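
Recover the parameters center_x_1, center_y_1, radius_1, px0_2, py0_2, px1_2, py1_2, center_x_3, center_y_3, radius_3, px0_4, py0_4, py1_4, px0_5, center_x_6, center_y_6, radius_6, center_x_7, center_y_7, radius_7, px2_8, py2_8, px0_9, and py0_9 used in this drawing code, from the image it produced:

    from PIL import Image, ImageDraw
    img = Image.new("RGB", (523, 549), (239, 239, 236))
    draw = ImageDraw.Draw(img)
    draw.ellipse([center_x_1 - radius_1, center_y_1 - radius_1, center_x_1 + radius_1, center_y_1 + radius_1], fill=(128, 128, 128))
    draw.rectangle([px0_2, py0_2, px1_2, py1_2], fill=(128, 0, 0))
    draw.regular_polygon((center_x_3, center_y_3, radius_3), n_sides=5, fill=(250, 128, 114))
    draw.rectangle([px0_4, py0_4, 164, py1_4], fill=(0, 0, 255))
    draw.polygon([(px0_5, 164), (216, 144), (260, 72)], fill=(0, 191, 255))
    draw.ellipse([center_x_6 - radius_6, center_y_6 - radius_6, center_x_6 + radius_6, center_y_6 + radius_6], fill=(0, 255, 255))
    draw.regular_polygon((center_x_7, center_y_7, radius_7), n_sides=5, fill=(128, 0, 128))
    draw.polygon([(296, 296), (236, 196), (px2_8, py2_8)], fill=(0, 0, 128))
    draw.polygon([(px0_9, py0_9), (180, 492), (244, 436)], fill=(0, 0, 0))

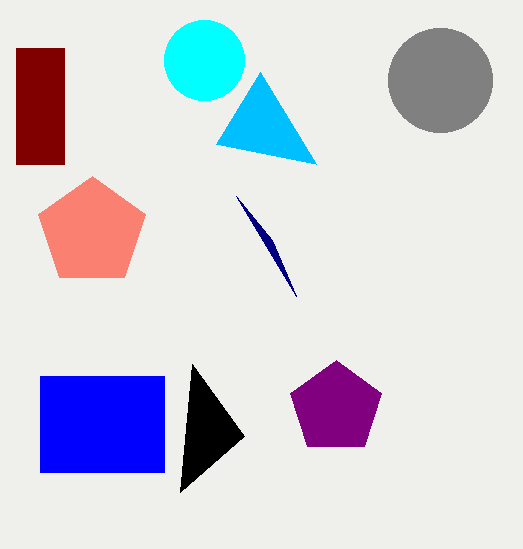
center_x_1 = 440
center_y_1 = 80
radius_1 = 52
px0_2 = 16
py0_2 = 48
px1_2 = 64
py1_2 = 164
center_x_3 = 92
center_y_3 = 232
radius_3 = 56
px0_4 = 40
py0_4 = 376
py1_4 = 472
px0_5 = 316
center_x_6 = 204
center_y_6 = 60
radius_6 = 40
center_x_7 = 336
center_y_7 = 408
radius_7 = 48
px2_8 = 272
py2_8 = 240
px0_9 = 192
py0_9 = 364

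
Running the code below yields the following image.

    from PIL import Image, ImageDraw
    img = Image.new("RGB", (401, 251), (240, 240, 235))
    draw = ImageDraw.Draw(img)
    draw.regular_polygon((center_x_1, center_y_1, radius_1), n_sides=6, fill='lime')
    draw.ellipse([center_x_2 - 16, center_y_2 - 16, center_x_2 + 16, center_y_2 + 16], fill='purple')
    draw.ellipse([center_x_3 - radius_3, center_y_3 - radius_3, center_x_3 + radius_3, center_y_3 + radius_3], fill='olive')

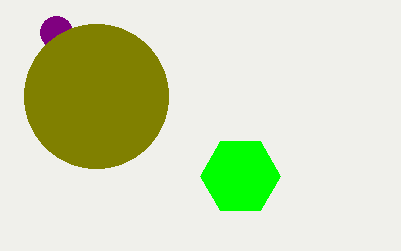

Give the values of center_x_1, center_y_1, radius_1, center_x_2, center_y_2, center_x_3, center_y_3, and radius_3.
center_x_1 = 240, center_y_1 = 176, radius_1 = 40, center_x_2 = 56, center_y_2 = 32, center_x_3 = 96, center_y_3 = 96, radius_3 = 72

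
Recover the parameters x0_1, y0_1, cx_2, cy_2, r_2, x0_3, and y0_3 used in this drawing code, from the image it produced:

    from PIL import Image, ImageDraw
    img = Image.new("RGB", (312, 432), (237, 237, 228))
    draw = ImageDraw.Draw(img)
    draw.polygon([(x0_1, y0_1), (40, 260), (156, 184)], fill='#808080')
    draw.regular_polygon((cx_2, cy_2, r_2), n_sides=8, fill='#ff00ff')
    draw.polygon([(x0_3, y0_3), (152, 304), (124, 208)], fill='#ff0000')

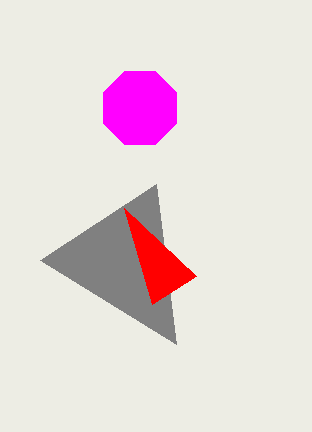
x0_1 = 176, y0_1 = 344, cx_2 = 140, cy_2 = 108, r_2 = 40, x0_3 = 196, y0_3 = 276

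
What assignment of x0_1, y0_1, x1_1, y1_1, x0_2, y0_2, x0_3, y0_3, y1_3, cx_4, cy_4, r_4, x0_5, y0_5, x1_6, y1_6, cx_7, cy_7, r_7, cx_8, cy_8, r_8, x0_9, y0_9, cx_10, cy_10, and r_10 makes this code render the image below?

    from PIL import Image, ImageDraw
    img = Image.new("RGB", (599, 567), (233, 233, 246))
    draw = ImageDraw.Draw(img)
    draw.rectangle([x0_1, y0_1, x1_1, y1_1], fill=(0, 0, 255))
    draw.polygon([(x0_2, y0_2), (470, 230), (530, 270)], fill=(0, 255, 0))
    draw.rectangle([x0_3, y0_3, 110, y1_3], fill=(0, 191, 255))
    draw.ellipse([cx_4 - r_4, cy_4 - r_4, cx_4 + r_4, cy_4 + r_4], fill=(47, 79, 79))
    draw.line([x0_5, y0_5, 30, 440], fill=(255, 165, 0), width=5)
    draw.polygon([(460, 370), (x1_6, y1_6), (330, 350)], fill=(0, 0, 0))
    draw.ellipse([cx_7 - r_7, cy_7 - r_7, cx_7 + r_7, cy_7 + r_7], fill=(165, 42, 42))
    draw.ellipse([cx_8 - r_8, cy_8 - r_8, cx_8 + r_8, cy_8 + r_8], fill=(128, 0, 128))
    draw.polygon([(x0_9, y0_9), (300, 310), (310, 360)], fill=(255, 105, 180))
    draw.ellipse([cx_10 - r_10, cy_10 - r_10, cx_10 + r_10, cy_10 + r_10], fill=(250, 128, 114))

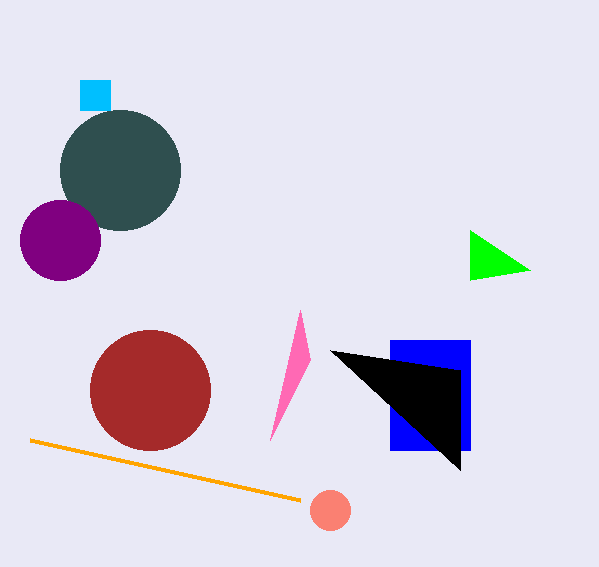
x0_1 = 390, y0_1 = 340, x1_1 = 470, y1_1 = 450, x0_2 = 470, y0_2 = 280, x0_3 = 80, y0_3 = 80, y1_3 = 110, cx_4 = 120, cy_4 = 170, r_4 = 60, x0_5 = 300, y0_5 = 500, x1_6 = 460, y1_6 = 470, cx_7 = 150, cy_7 = 390, r_7 = 60, cx_8 = 60, cy_8 = 240, r_8 = 40, x0_9 = 270, y0_9 = 440, cx_10 = 330, cy_10 = 510, r_10 = 20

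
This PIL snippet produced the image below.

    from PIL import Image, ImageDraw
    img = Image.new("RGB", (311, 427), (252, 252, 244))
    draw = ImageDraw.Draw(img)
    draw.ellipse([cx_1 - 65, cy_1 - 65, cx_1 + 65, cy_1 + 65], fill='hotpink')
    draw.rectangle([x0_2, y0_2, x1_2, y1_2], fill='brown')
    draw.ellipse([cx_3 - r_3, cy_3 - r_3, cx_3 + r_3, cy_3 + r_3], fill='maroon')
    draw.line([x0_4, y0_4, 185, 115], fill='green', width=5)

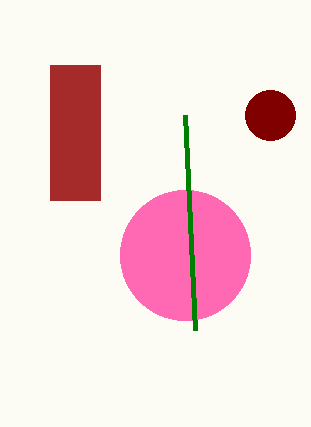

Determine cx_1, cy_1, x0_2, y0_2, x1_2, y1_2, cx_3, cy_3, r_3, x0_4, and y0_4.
cx_1 = 185, cy_1 = 255, x0_2 = 50, y0_2 = 65, x1_2 = 100, y1_2 = 200, cx_3 = 270, cy_3 = 115, r_3 = 25, x0_4 = 195, y0_4 = 330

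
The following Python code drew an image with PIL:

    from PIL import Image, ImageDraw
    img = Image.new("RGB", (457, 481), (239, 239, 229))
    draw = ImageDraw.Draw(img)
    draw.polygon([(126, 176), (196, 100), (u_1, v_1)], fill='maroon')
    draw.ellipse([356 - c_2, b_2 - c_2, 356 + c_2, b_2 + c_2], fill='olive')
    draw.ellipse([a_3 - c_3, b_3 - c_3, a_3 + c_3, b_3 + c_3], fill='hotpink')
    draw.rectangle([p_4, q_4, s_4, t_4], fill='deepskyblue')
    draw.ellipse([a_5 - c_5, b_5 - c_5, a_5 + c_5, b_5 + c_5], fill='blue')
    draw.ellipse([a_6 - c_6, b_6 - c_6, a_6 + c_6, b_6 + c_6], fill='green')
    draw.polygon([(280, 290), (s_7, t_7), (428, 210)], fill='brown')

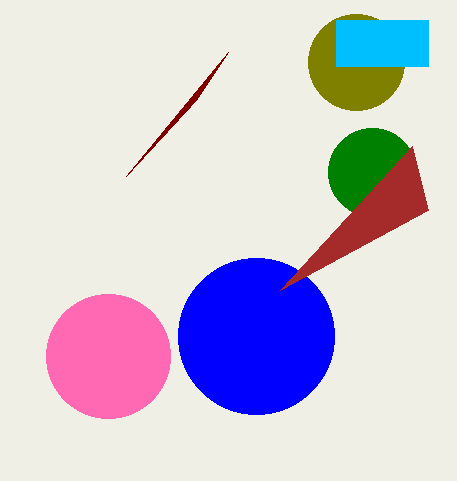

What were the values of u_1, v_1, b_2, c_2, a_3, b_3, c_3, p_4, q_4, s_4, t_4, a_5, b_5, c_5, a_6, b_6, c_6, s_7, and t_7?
u_1 = 228, v_1 = 52, b_2 = 62, c_2 = 48, a_3 = 108, b_3 = 356, c_3 = 62, p_4 = 336, q_4 = 20, s_4 = 428, t_4 = 66, a_5 = 256, b_5 = 336, c_5 = 78, a_6 = 372, b_6 = 172, c_6 = 44, s_7 = 412, t_7 = 146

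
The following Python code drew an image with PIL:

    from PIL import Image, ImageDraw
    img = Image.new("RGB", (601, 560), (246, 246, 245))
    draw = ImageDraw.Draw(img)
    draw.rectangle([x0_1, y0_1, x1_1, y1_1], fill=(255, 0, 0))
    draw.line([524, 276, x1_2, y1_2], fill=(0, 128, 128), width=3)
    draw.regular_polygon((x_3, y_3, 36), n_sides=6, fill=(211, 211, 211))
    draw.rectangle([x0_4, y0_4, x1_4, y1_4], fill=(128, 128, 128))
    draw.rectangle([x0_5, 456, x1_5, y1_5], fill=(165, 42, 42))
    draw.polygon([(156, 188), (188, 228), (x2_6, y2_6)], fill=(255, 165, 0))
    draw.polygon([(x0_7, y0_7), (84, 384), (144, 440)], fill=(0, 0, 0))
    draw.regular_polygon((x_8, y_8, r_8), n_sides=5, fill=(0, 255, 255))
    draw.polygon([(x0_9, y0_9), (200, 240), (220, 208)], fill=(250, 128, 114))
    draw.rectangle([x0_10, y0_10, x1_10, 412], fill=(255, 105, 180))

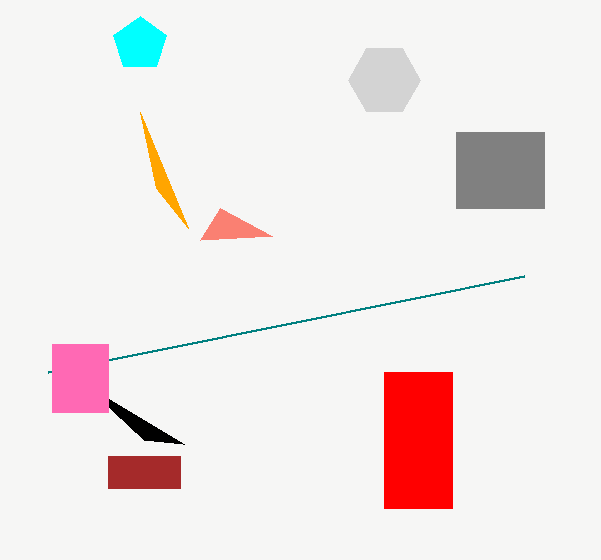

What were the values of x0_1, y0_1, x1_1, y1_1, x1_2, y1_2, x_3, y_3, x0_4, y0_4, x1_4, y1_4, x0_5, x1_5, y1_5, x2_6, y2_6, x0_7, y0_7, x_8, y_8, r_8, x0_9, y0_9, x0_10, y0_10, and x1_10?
x0_1 = 384; y0_1 = 372; x1_1 = 452; y1_1 = 508; x1_2 = 48; y1_2 = 372; x_3 = 384; y_3 = 80; x0_4 = 456; y0_4 = 132; x1_4 = 544; y1_4 = 208; x0_5 = 108; x1_5 = 180; y1_5 = 488; x2_6 = 140; y2_6 = 112; x0_7 = 184; y0_7 = 444; x_8 = 140; y_8 = 44; r_8 = 28; x0_9 = 272; y0_9 = 236; x0_10 = 52; y0_10 = 344; x1_10 = 108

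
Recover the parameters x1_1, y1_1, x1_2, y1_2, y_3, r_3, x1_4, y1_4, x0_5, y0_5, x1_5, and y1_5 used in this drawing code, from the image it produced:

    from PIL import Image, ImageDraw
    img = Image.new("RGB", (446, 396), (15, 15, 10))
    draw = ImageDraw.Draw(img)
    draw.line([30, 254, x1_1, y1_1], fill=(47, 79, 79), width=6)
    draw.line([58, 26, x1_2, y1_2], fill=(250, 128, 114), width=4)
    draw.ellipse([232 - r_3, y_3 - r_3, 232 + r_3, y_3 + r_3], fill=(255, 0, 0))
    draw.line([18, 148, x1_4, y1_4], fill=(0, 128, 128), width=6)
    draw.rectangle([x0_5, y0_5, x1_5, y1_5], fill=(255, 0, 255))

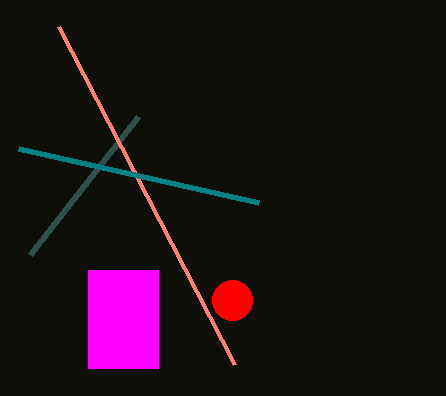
x1_1 = 138, y1_1 = 116, x1_2 = 234, y1_2 = 364, y_3 = 300, r_3 = 20, x1_4 = 258, y1_4 = 202, x0_5 = 88, y0_5 = 270, x1_5 = 158, y1_5 = 368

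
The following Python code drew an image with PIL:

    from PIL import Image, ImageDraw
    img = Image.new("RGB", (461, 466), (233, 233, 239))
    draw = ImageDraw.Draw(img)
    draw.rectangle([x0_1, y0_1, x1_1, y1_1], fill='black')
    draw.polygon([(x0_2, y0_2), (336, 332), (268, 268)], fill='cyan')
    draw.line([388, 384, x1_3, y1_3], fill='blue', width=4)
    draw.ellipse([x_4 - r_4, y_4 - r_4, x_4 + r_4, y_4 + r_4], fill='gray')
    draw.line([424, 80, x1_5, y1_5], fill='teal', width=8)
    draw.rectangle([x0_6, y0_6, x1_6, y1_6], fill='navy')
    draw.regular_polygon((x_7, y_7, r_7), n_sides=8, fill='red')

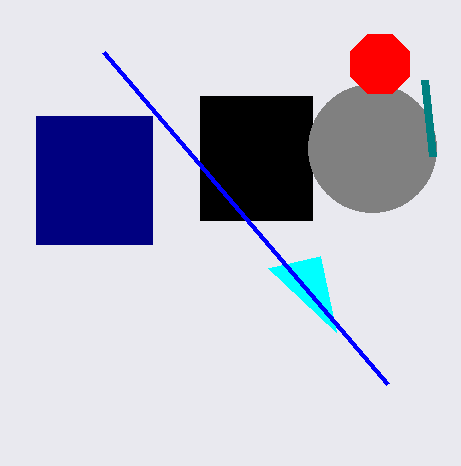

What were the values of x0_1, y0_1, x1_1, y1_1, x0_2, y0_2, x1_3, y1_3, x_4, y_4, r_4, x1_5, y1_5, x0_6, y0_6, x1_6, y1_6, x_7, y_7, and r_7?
x0_1 = 200; y0_1 = 96; x1_1 = 312; y1_1 = 220; x0_2 = 320; y0_2 = 256; x1_3 = 104; y1_3 = 52; x_4 = 372; y_4 = 148; r_4 = 64; x1_5 = 432; y1_5 = 156; x0_6 = 36; y0_6 = 116; x1_6 = 152; y1_6 = 244; x_7 = 380; y_7 = 64; r_7 = 32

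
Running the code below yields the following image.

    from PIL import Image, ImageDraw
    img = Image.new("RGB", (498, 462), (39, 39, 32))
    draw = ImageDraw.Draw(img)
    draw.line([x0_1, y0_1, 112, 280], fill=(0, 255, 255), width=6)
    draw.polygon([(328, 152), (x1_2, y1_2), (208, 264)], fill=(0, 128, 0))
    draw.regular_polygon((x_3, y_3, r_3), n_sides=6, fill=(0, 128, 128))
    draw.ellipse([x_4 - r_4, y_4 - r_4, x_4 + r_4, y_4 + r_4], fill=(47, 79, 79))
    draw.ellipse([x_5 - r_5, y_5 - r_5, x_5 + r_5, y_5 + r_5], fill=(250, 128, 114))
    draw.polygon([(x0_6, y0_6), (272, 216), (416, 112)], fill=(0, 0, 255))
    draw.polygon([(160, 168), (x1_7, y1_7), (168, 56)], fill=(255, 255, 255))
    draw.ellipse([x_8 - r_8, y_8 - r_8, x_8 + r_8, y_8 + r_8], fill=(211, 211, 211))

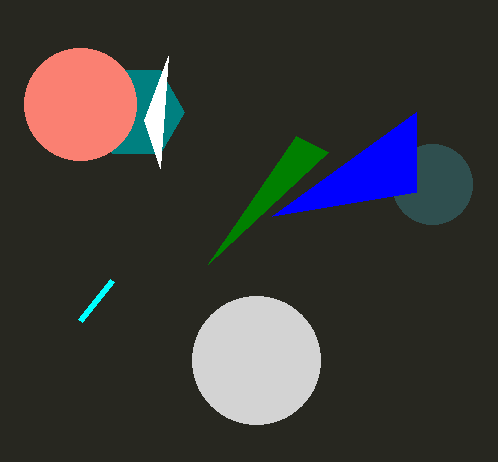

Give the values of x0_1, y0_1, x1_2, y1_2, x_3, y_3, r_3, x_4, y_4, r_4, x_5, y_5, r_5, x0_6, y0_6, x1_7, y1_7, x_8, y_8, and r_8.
x0_1 = 80, y0_1 = 320, x1_2 = 296, y1_2 = 136, x_3 = 136, y_3 = 112, r_3 = 48, x_4 = 432, y_4 = 184, r_4 = 40, x_5 = 80, y_5 = 104, r_5 = 56, x0_6 = 416, y0_6 = 192, x1_7 = 144, y1_7 = 120, x_8 = 256, y_8 = 360, r_8 = 64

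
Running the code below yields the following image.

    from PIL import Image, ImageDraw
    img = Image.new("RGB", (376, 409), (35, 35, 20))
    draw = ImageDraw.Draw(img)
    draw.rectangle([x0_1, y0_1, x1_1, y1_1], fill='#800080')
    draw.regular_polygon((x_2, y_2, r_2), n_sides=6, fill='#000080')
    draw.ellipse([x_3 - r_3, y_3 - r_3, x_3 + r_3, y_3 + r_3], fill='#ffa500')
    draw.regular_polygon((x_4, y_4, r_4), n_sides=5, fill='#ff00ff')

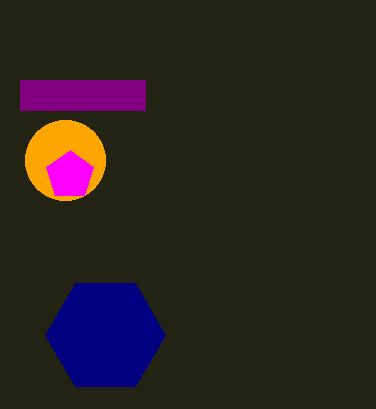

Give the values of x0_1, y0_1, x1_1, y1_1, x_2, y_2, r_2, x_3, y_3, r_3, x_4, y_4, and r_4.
x0_1 = 20; y0_1 = 80; x1_1 = 145; y1_1 = 110; x_2 = 105; y_2 = 335; r_2 = 60; x_3 = 65; y_3 = 160; r_3 = 40; x_4 = 70; y_4 = 175; r_4 = 25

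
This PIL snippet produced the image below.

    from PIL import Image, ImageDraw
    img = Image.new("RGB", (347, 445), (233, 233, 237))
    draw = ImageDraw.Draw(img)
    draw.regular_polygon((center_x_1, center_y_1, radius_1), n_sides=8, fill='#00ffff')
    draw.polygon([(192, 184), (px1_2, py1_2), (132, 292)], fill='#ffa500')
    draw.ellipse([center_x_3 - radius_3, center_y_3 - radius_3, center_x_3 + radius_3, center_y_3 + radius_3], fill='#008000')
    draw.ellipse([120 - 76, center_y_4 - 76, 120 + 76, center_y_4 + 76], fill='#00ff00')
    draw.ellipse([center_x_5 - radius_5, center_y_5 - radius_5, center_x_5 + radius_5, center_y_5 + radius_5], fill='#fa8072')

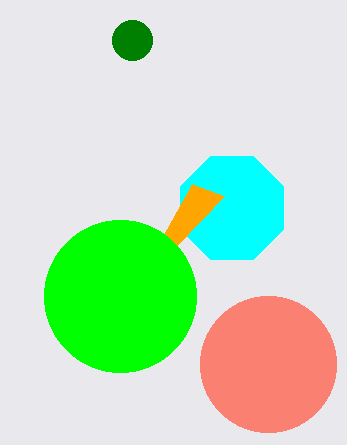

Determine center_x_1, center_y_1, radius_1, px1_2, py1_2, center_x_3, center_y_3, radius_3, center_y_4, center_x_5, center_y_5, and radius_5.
center_x_1 = 232; center_y_1 = 208; radius_1 = 56; px1_2 = 224; py1_2 = 196; center_x_3 = 132; center_y_3 = 40; radius_3 = 20; center_y_4 = 296; center_x_5 = 268; center_y_5 = 364; radius_5 = 68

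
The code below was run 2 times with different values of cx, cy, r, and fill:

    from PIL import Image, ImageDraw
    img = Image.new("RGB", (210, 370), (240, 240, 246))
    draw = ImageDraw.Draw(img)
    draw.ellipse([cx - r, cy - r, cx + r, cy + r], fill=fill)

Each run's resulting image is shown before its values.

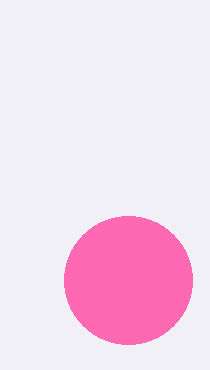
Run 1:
cx = 128, cy = 280, r = 64, fill = 'hotpink'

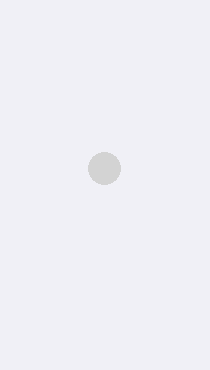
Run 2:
cx = 104
cy = 168
r = 16
fill = 'lightgray'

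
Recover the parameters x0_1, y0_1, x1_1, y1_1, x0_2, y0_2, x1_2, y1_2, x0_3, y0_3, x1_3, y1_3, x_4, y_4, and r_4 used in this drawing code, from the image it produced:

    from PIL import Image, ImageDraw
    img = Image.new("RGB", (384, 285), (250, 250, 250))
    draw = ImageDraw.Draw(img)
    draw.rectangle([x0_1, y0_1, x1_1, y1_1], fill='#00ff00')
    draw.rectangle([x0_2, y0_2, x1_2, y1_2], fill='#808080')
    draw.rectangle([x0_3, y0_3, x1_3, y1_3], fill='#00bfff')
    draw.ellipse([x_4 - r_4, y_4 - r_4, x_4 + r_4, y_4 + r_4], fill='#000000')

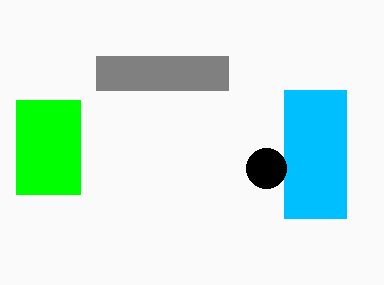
x0_1 = 16, y0_1 = 100, x1_1 = 80, y1_1 = 194, x0_2 = 96, y0_2 = 56, x1_2 = 228, y1_2 = 90, x0_3 = 284, y0_3 = 90, x1_3 = 346, y1_3 = 218, x_4 = 266, y_4 = 168, r_4 = 20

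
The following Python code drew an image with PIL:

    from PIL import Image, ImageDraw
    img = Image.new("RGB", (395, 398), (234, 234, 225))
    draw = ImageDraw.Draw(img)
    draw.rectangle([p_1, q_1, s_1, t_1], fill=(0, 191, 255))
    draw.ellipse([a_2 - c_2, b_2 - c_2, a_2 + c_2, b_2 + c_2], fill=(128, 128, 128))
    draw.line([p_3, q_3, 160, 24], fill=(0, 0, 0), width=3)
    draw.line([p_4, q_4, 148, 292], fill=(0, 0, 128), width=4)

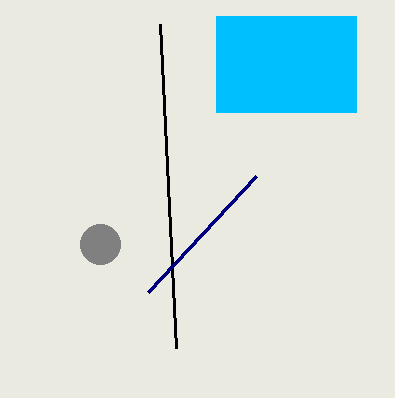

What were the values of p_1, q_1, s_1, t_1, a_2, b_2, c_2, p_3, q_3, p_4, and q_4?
p_1 = 216; q_1 = 16; s_1 = 356; t_1 = 112; a_2 = 100; b_2 = 244; c_2 = 20; p_3 = 176; q_3 = 348; p_4 = 256; q_4 = 176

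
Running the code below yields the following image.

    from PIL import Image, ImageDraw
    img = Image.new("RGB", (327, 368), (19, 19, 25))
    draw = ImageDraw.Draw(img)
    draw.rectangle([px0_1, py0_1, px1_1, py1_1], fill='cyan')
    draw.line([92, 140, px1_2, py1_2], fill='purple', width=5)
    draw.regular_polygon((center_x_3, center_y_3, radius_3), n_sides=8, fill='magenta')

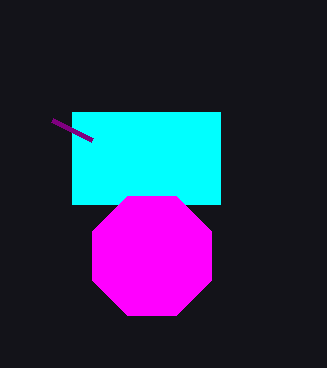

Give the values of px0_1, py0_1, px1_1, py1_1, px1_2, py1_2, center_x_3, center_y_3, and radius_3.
px0_1 = 72, py0_1 = 112, px1_1 = 220, py1_1 = 204, px1_2 = 52, py1_2 = 120, center_x_3 = 152, center_y_3 = 256, radius_3 = 64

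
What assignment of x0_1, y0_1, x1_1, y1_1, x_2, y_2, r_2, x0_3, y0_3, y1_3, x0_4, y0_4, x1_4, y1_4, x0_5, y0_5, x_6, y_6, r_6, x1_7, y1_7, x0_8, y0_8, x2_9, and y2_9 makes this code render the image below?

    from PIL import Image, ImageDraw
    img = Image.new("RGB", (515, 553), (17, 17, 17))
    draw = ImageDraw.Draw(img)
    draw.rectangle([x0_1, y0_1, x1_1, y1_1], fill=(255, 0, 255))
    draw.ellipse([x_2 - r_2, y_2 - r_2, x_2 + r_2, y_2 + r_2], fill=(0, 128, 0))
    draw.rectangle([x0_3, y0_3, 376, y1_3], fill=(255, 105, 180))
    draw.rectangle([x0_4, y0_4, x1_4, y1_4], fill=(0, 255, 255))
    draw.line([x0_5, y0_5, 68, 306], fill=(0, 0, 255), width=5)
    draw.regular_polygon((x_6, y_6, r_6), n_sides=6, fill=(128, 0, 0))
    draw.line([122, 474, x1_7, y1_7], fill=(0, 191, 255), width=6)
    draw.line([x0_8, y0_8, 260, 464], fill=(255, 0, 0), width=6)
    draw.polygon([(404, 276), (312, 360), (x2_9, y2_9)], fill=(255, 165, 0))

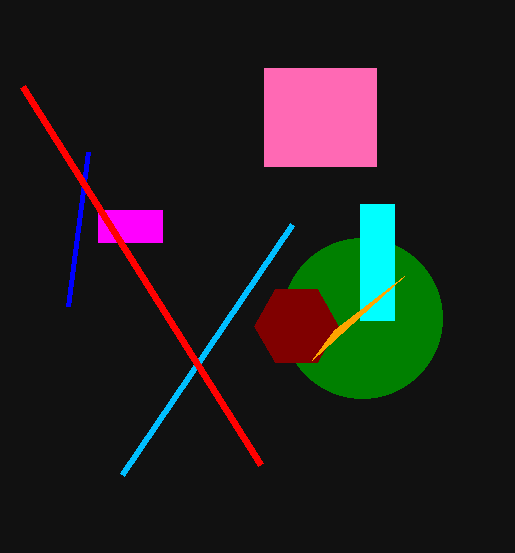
x0_1 = 98; y0_1 = 210; x1_1 = 162; y1_1 = 242; x_2 = 362; y_2 = 318; r_2 = 80; x0_3 = 264; y0_3 = 68; y1_3 = 166; x0_4 = 360; y0_4 = 204; x1_4 = 394; y1_4 = 320; x0_5 = 88; y0_5 = 152; x_6 = 296; y_6 = 326; r_6 = 42; x1_7 = 292; y1_7 = 224; x0_8 = 22; y0_8 = 86; x2_9 = 334; y2_9 = 330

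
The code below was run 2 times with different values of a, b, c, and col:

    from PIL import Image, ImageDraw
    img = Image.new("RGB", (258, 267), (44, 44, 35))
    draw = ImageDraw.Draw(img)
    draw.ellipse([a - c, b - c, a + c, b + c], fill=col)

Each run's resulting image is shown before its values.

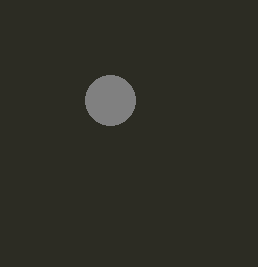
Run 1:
a = 110; b = 100; c = 25; col = 'gray'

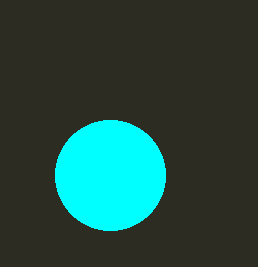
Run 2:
a = 110; b = 175; c = 55; col = 'cyan'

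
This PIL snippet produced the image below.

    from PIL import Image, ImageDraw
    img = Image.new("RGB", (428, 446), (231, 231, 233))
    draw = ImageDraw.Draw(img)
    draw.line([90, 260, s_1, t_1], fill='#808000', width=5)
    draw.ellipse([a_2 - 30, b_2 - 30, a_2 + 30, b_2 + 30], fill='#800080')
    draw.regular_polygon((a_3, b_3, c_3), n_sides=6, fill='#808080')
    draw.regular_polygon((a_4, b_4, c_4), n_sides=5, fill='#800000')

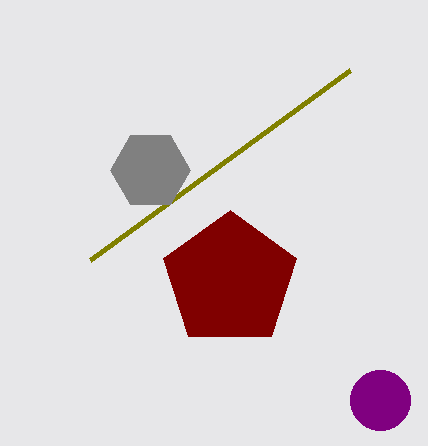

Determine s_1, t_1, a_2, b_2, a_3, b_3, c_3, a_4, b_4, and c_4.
s_1 = 350, t_1 = 70, a_2 = 380, b_2 = 400, a_3 = 150, b_3 = 170, c_3 = 40, a_4 = 230, b_4 = 280, c_4 = 70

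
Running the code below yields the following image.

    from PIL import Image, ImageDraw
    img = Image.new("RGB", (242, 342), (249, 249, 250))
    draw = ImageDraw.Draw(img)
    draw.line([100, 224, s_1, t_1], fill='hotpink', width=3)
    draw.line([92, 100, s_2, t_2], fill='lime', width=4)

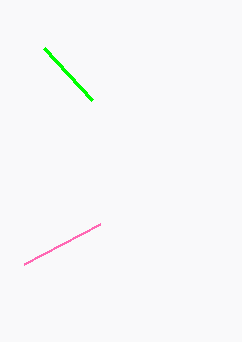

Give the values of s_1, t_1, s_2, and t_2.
s_1 = 24, t_1 = 264, s_2 = 44, t_2 = 48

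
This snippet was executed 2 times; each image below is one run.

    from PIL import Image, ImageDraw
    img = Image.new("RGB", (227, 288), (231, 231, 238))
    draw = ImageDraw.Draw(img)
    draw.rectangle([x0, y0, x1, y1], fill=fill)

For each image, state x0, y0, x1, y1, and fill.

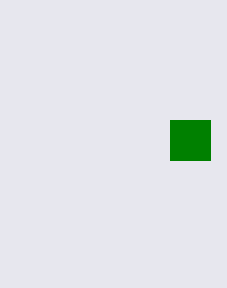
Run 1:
x0 = 170; y0 = 120; x1 = 210; y1 = 160; fill = 'green'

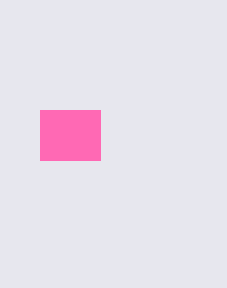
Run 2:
x0 = 40
y0 = 110
x1 = 100
y1 = 160
fill = 'hotpink'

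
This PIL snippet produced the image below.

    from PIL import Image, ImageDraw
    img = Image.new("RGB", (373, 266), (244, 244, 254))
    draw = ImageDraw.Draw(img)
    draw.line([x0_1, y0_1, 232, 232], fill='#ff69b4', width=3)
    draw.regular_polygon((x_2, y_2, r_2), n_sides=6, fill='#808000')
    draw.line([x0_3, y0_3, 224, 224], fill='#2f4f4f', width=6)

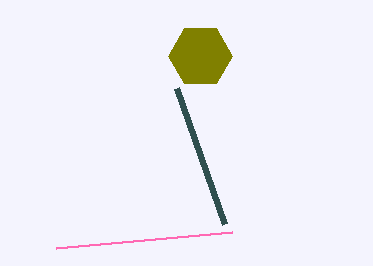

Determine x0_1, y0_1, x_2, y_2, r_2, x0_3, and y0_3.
x0_1 = 56; y0_1 = 248; x_2 = 200; y_2 = 56; r_2 = 32; x0_3 = 176; y0_3 = 88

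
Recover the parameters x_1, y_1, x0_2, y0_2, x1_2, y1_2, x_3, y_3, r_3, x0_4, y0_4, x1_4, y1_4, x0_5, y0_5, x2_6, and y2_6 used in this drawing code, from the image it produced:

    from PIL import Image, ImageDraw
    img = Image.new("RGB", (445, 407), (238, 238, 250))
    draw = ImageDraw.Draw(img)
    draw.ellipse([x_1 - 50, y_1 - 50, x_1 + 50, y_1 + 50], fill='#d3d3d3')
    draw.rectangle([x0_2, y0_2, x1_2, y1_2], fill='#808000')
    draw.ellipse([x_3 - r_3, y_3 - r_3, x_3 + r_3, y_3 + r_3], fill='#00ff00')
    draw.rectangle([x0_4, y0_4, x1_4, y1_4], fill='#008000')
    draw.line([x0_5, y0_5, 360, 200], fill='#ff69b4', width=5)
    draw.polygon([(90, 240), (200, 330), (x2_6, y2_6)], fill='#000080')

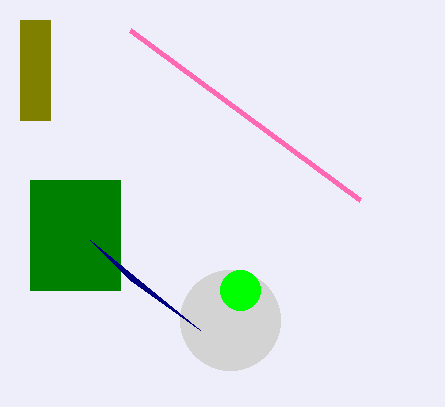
x_1 = 230, y_1 = 320, x0_2 = 20, y0_2 = 20, x1_2 = 50, y1_2 = 120, x_3 = 240, y_3 = 290, r_3 = 20, x0_4 = 30, y0_4 = 180, x1_4 = 120, y1_4 = 290, x0_5 = 130, y0_5 = 30, x2_6 = 130, y2_6 = 280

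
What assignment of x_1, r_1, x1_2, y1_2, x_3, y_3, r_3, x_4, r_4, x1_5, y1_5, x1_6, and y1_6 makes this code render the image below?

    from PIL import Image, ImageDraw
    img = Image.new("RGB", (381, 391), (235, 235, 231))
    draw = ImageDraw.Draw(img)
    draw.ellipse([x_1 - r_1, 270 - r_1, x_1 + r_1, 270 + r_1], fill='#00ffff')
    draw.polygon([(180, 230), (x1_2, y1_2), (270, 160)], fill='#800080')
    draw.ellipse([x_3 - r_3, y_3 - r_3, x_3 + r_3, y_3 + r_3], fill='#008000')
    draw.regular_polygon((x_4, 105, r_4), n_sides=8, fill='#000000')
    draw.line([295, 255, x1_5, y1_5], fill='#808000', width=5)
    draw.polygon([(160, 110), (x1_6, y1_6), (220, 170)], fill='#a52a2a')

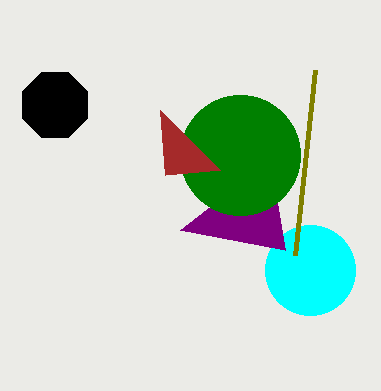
x_1 = 310
r_1 = 45
x1_2 = 285
y1_2 = 250
x_3 = 240
y_3 = 155
r_3 = 60
x_4 = 55
r_4 = 35
x1_5 = 315
y1_5 = 70
x1_6 = 165
y1_6 = 175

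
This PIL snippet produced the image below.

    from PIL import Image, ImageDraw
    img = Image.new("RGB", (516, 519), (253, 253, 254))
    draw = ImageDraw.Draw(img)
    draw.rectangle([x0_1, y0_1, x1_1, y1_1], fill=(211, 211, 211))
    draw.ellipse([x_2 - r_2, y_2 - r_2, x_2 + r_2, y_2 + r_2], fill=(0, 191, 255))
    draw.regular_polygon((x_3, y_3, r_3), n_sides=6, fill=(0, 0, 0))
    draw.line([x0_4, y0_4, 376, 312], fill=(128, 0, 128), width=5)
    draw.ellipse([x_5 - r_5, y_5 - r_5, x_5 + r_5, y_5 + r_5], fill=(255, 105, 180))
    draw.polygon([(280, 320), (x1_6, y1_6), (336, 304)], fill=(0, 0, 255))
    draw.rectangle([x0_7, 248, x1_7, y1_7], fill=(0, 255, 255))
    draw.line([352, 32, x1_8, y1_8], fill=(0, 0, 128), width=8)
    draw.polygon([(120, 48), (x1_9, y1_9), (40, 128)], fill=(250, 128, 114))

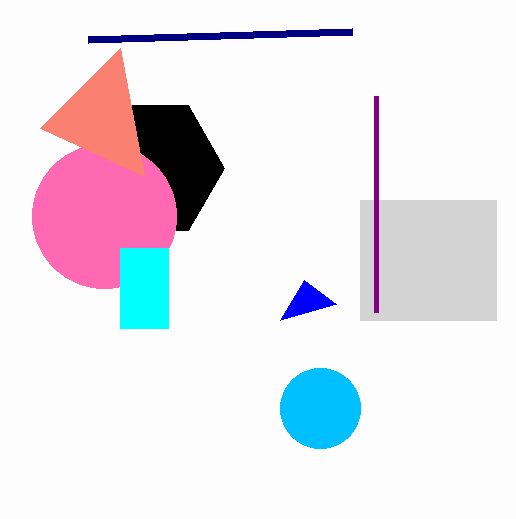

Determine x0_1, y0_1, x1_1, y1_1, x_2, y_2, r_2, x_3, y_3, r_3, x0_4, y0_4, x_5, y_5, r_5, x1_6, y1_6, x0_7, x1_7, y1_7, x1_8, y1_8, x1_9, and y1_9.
x0_1 = 360
y0_1 = 200
x1_1 = 496
y1_1 = 320
x_2 = 320
y_2 = 408
r_2 = 40
x_3 = 152
y_3 = 168
r_3 = 72
x0_4 = 376
y0_4 = 96
x_5 = 104
y_5 = 216
r_5 = 72
x1_6 = 304
y1_6 = 280
x0_7 = 120
x1_7 = 168
y1_7 = 328
x1_8 = 88
y1_8 = 40
x1_9 = 144
y1_9 = 176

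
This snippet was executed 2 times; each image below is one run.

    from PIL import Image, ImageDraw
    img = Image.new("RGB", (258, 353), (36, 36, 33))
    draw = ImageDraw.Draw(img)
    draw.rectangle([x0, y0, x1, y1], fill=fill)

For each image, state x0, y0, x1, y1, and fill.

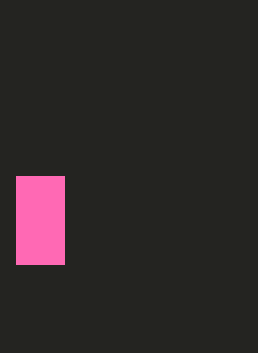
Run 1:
x0 = 16
y0 = 176
x1 = 64
y1 = 264
fill = 'hotpink'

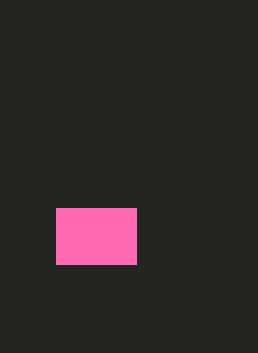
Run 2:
x0 = 56; y0 = 208; x1 = 136; y1 = 264; fill = 'hotpink'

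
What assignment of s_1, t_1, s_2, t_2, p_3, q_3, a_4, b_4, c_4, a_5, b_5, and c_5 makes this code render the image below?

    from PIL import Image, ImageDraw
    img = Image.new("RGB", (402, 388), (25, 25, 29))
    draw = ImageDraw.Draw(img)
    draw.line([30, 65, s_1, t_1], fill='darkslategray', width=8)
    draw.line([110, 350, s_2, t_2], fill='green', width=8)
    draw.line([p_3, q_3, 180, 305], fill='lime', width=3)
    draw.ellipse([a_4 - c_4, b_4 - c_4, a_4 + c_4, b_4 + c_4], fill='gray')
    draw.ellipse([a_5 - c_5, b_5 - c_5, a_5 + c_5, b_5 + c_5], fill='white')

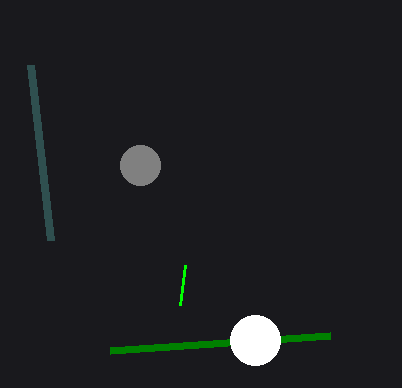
s_1 = 50
t_1 = 240
s_2 = 330
t_2 = 335
p_3 = 185
q_3 = 265
a_4 = 140
b_4 = 165
c_4 = 20
a_5 = 255
b_5 = 340
c_5 = 25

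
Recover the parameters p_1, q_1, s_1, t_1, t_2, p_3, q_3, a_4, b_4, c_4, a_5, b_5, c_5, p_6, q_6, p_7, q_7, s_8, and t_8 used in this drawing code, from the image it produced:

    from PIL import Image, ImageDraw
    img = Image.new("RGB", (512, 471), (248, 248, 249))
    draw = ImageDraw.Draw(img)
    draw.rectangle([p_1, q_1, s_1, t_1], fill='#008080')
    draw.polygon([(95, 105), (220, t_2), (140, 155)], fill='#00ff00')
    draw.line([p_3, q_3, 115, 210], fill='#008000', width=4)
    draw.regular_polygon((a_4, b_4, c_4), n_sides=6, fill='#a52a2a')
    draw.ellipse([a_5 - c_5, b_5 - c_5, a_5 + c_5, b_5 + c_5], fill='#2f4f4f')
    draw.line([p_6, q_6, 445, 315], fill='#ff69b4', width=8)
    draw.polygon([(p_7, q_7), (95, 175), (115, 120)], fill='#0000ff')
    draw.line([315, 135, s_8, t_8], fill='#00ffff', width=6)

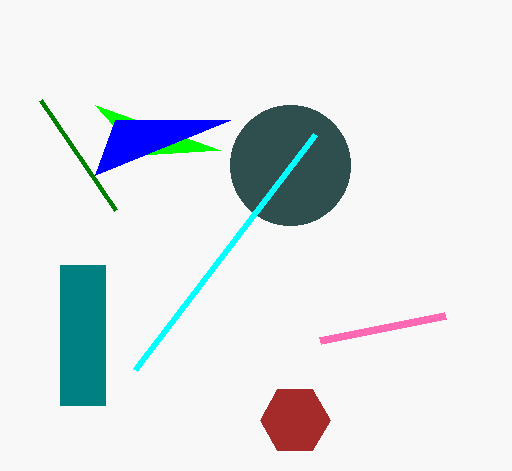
p_1 = 60, q_1 = 265, s_1 = 105, t_1 = 405, t_2 = 150, p_3 = 40, q_3 = 100, a_4 = 295, b_4 = 420, c_4 = 35, a_5 = 290, b_5 = 165, c_5 = 60, p_6 = 320, q_6 = 340, p_7 = 230, q_7 = 120, s_8 = 135, t_8 = 370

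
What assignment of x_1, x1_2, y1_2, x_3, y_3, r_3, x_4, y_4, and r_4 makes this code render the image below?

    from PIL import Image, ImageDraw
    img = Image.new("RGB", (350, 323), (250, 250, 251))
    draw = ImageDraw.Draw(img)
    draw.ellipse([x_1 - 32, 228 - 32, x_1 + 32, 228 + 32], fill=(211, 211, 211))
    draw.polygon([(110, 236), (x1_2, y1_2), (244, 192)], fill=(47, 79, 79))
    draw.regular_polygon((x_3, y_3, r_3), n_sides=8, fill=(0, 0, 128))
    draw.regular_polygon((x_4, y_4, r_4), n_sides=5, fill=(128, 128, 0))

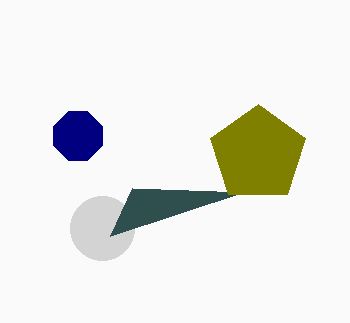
x_1 = 102
x1_2 = 132
y1_2 = 188
x_3 = 78
y_3 = 136
r_3 = 26
x_4 = 258
y_4 = 154
r_4 = 50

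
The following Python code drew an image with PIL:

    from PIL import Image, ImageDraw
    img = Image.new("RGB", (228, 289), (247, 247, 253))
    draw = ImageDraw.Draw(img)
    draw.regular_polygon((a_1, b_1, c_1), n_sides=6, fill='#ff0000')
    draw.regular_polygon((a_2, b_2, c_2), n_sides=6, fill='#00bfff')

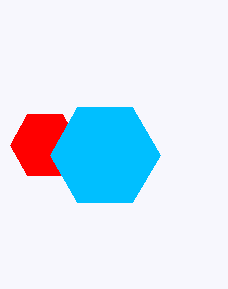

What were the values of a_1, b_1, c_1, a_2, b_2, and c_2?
a_1 = 45; b_1 = 145; c_1 = 35; a_2 = 105; b_2 = 155; c_2 = 55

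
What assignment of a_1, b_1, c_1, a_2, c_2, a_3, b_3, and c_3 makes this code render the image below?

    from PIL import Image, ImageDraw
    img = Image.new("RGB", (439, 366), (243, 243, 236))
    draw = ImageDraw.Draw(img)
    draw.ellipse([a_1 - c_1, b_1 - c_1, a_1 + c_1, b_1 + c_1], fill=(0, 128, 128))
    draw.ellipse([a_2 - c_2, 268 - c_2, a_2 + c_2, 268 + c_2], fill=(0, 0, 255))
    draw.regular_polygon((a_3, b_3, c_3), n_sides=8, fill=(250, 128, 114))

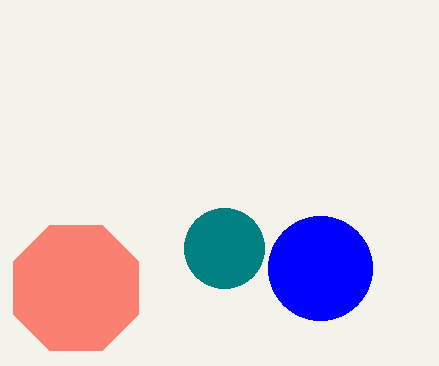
a_1 = 224, b_1 = 248, c_1 = 40, a_2 = 320, c_2 = 52, a_3 = 76, b_3 = 288, c_3 = 68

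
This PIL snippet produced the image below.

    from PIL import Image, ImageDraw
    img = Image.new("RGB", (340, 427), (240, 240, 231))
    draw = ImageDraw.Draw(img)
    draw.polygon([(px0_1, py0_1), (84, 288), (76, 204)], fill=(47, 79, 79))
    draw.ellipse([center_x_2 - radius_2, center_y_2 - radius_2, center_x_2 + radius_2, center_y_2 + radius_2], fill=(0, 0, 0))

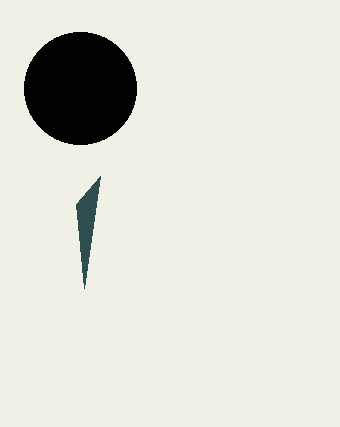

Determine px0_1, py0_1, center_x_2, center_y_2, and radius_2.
px0_1 = 100
py0_1 = 176
center_x_2 = 80
center_y_2 = 88
radius_2 = 56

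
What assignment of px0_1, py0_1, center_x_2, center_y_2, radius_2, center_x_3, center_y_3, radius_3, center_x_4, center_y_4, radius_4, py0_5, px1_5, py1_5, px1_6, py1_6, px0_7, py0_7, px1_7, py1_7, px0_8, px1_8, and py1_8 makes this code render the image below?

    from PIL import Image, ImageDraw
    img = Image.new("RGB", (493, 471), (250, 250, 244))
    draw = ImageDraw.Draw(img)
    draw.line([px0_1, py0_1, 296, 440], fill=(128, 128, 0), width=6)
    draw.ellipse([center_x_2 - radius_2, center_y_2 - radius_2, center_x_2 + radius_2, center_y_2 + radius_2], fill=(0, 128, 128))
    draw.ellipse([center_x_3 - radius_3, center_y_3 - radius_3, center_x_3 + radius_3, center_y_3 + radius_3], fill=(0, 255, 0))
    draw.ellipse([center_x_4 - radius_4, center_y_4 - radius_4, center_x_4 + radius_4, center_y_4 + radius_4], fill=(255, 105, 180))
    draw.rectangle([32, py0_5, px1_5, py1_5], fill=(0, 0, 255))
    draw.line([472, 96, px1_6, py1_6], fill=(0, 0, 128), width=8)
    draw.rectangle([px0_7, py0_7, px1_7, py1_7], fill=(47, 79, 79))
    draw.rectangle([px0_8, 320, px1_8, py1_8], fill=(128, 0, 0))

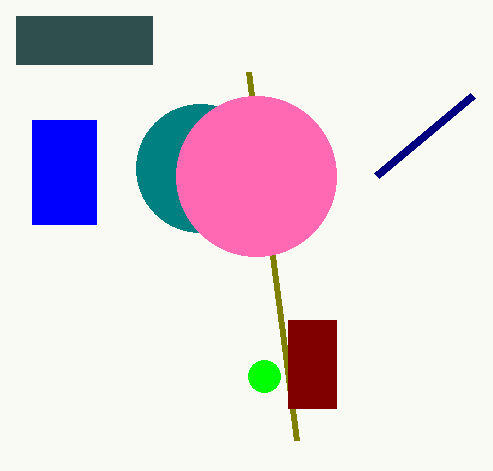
px0_1 = 248; py0_1 = 72; center_x_2 = 200; center_y_2 = 168; radius_2 = 64; center_x_3 = 264; center_y_3 = 376; radius_3 = 16; center_x_4 = 256; center_y_4 = 176; radius_4 = 80; py0_5 = 120; px1_5 = 96; py1_5 = 224; px1_6 = 376; py1_6 = 176; px0_7 = 16; py0_7 = 16; px1_7 = 152; py1_7 = 64; px0_8 = 288; px1_8 = 336; py1_8 = 408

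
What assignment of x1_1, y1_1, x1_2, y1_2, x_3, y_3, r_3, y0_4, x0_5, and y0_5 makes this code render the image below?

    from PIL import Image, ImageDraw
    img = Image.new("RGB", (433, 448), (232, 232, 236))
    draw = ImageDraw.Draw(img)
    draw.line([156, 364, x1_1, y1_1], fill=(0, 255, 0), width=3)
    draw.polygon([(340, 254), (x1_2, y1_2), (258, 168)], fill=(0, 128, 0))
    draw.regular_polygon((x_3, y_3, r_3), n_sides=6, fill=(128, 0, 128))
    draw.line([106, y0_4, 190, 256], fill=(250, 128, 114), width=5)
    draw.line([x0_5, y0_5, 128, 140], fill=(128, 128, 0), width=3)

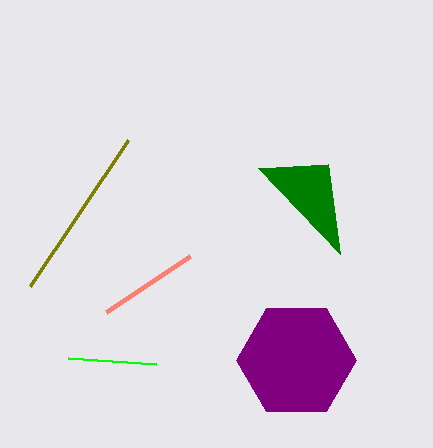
x1_1 = 68; y1_1 = 358; x1_2 = 328; y1_2 = 164; x_3 = 296; y_3 = 360; r_3 = 60; y0_4 = 312; x0_5 = 30; y0_5 = 286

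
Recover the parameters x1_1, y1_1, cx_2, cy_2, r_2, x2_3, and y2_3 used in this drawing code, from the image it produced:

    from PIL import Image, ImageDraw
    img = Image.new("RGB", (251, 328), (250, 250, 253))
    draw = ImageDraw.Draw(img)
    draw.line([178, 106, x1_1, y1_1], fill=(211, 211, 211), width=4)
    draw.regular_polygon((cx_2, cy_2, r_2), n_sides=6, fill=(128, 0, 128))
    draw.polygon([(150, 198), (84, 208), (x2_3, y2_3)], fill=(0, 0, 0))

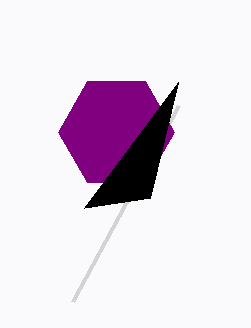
x1_1 = 72; y1_1 = 302; cx_2 = 116; cy_2 = 132; r_2 = 58; x2_3 = 178; y2_3 = 82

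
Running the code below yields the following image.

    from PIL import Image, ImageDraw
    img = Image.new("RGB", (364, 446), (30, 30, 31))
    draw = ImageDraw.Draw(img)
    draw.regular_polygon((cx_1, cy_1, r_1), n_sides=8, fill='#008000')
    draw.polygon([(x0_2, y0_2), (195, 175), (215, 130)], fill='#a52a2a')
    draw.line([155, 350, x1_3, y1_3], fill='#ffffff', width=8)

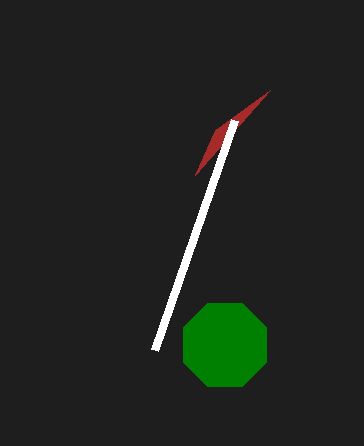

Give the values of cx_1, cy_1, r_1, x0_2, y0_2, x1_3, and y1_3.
cx_1 = 225
cy_1 = 345
r_1 = 45
x0_2 = 270
y0_2 = 90
x1_3 = 235
y1_3 = 120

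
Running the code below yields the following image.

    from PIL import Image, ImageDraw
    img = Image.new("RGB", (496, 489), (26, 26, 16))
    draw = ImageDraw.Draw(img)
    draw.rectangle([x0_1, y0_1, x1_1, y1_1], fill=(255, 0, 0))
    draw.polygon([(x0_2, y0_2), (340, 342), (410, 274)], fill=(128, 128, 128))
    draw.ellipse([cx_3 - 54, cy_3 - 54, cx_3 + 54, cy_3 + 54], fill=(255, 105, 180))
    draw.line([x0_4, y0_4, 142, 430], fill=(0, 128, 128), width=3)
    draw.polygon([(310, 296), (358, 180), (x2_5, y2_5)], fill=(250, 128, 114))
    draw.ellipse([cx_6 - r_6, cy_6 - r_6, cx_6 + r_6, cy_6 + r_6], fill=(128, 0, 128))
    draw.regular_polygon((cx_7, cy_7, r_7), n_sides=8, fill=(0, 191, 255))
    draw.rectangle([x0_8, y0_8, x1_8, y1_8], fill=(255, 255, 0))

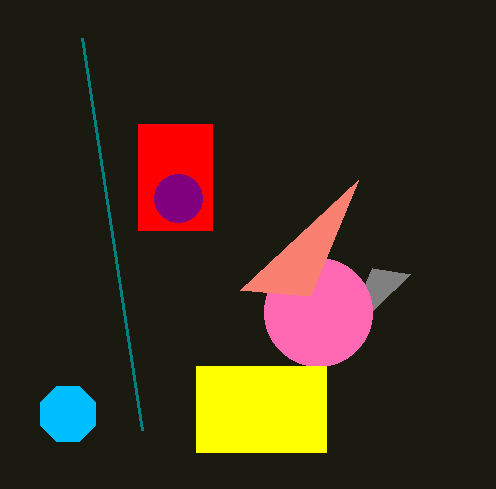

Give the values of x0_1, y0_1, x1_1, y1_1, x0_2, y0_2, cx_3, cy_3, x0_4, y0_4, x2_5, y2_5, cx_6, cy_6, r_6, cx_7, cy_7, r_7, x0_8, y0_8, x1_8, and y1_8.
x0_1 = 138
y0_1 = 124
x1_1 = 212
y1_1 = 230
x0_2 = 372
y0_2 = 268
cx_3 = 318
cy_3 = 312
x0_4 = 82
y0_4 = 38
x2_5 = 240
y2_5 = 290
cx_6 = 178
cy_6 = 198
r_6 = 24
cx_7 = 68
cy_7 = 414
r_7 = 30
x0_8 = 196
y0_8 = 366
x1_8 = 326
y1_8 = 452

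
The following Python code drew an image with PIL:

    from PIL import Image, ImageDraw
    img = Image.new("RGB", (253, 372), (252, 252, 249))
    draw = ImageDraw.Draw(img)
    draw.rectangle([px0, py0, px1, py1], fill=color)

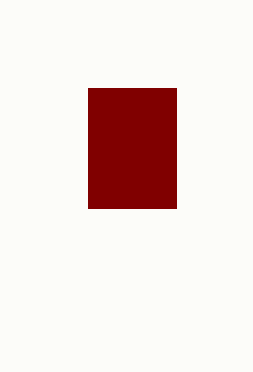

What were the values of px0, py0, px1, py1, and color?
px0 = 88
py0 = 88
px1 = 176
py1 = 208
color = 'maroon'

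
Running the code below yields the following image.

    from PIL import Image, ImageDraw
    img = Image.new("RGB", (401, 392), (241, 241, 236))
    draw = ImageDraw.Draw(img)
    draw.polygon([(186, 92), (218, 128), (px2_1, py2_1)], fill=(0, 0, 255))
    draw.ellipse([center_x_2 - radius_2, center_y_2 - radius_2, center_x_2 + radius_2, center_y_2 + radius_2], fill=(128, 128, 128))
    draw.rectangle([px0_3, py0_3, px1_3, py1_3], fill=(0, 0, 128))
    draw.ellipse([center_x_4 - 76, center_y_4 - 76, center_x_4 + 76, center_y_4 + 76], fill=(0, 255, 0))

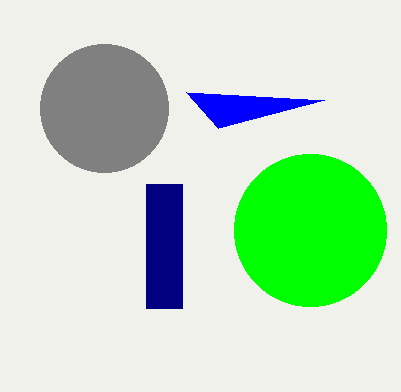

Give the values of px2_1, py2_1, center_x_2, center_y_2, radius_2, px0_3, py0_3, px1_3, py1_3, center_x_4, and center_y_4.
px2_1 = 324, py2_1 = 100, center_x_2 = 104, center_y_2 = 108, radius_2 = 64, px0_3 = 146, py0_3 = 184, px1_3 = 182, py1_3 = 308, center_x_4 = 310, center_y_4 = 230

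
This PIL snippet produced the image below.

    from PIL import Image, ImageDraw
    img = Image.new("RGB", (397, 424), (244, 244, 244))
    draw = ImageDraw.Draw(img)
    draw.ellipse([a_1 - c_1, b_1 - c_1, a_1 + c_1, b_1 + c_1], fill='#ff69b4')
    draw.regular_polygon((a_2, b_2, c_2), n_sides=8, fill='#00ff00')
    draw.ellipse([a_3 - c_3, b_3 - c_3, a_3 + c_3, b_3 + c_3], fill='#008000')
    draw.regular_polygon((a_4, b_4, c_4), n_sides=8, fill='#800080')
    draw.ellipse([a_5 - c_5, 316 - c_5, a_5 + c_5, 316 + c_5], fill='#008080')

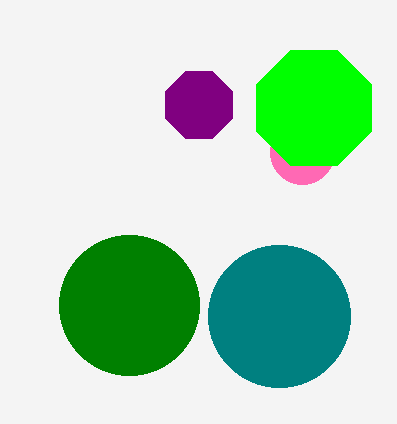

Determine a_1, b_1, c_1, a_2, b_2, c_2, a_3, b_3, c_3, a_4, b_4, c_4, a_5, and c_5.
a_1 = 302, b_1 = 152, c_1 = 32, a_2 = 314, b_2 = 108, c_2 = 62, a_3 = 129, b_3 = 305, c_3 = 70, a_4 = 199, b_4 = 105, c_4 = 36, a_5 = 279, c_5 = 71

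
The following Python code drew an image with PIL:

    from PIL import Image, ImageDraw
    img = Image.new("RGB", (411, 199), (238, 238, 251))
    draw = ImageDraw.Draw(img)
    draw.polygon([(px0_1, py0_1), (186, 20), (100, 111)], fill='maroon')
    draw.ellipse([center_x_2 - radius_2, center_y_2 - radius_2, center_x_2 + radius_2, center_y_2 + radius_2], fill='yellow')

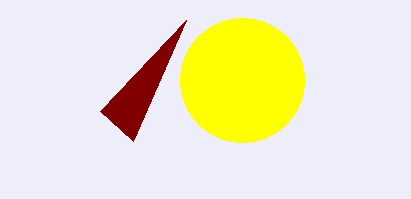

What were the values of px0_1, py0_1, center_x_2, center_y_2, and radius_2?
px0_1 = 133, py0_1 = 141, center_x_2 = 242, center_y_2 = 80, radius_2 = 62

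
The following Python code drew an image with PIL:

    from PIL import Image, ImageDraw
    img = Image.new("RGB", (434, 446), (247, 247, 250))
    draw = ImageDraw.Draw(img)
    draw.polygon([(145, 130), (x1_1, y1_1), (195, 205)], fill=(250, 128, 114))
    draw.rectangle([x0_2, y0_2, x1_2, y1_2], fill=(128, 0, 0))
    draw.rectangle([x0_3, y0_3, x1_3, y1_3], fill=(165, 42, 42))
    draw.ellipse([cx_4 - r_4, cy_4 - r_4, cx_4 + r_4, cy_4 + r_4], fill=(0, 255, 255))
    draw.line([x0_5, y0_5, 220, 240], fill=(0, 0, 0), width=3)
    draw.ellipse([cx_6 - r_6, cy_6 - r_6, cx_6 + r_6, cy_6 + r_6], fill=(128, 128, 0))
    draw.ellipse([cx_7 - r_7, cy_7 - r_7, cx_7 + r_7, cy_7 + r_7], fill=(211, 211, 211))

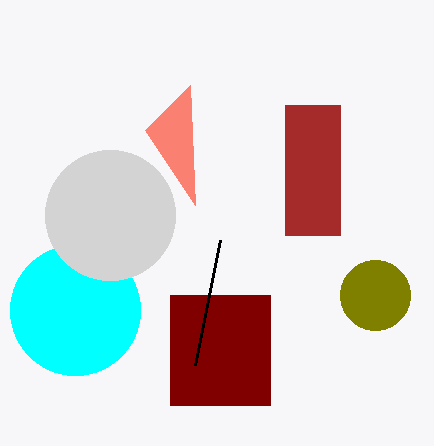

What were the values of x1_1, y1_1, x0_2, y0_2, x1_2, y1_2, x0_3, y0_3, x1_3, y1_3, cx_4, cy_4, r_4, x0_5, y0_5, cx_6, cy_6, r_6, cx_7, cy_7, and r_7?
x1_1 = 190; y1_1 = 85; x0_2 = 170; y0_2 = 295; x1_2 = 270; y1_2 = 405; x0_3 = 285; y0_3 = 105; x1_3 = 340; y1_3 = 235; cx_4 = 75; cy_4 = 310; r_4 = 65; x0_5 = 195; y0_5 = 365; cx_6 = 375; cy_6 = 295; r_6 = 35; cx_7 = 110; cy_7 = 215; r_7 = 65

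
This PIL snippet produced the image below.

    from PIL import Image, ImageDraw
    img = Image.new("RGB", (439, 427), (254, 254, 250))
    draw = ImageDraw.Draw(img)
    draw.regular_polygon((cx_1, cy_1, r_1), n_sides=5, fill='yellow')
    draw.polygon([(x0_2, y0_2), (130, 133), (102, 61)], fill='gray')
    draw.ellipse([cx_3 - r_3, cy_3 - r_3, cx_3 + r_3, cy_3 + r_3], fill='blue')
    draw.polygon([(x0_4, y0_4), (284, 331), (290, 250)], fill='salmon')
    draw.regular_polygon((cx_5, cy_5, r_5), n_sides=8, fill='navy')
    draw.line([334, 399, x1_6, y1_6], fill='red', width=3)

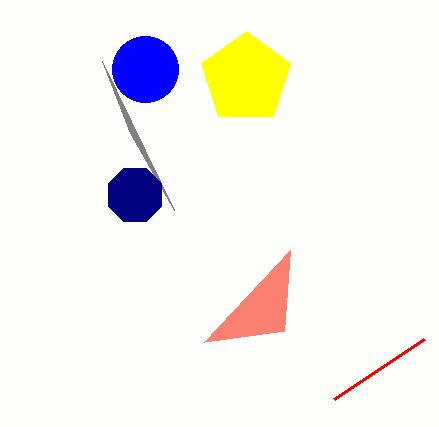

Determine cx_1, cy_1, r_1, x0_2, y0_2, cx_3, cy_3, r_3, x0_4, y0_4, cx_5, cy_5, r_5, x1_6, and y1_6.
cx_1 = 246
cy_1 = 78
r_1 = 47
x0_2 = 174
y0_2 = 210
cx_3 = 145
cy_3 = 69
r_3 = 33
x0_4 = 204
y0_4 = 342
cx_5 = 135
cy_5 = 195
r_5 = 29
x1_6 = 424
y1_6 = 339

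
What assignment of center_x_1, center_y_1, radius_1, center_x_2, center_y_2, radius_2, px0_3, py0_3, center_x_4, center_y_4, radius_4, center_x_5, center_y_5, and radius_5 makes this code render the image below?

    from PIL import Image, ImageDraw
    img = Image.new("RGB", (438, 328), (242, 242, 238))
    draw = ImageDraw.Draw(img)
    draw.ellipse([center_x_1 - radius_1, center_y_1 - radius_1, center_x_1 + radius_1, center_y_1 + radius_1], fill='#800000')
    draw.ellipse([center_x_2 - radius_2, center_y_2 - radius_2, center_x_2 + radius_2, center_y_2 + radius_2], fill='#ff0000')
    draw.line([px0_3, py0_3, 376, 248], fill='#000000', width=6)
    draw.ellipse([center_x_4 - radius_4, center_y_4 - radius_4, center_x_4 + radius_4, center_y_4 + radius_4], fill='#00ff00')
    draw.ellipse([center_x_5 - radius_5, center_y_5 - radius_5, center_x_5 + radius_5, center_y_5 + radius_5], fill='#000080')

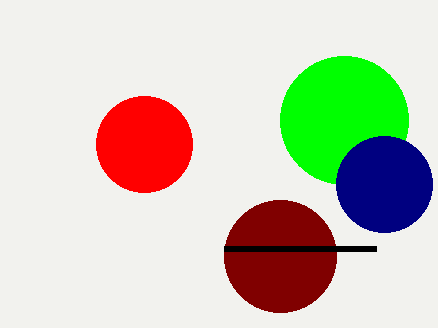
center_x_1 = 280; center_y_1 = 256; radius_1 = 56; center_x_2 = 144; center_y_2 = 144; radius_2 = 48; px0_3 = 224; py0_3 = 248; center_x_4 = 344; center_y_4 = 120; radius_4 = 64; center_x_5 = 384; center_y_5 = 184; radius_5 = 48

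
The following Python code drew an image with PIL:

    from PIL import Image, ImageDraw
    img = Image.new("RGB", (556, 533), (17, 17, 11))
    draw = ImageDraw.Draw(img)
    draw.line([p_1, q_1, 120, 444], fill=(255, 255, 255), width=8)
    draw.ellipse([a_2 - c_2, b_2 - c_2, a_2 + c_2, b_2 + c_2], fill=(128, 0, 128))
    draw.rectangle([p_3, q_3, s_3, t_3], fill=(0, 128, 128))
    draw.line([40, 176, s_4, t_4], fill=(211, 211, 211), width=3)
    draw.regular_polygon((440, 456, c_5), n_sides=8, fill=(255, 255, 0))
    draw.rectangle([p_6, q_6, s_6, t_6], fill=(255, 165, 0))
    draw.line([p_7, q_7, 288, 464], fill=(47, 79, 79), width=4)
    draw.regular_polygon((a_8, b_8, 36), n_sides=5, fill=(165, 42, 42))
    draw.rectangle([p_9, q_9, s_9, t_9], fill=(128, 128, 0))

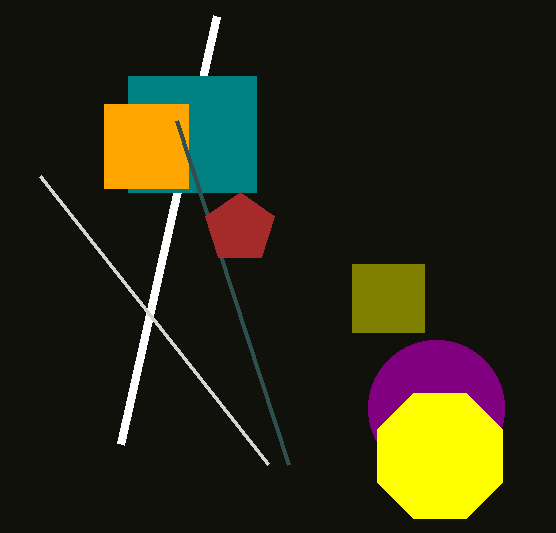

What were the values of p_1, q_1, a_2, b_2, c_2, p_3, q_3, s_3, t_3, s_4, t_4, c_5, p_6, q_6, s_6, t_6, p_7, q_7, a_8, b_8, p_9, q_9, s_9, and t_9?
p_1 = 216
q_1 = 16
a_2 = 436
b_2 = 408
c_2 = 68
p_3 = 128
q_3 = 76
s_3 = 256
t_3 = 192
s_4 = 268
t_4 = 464
c_5 = 68
p_6 = 104
q_6 = 104
s_6 = 188
t_6 = 188
p_7 = 176
q_7 = 120
a_8 = 240
b_8 = 228
p_9 = 352
q_9 = 264
s_9 = 424
t_9 = 332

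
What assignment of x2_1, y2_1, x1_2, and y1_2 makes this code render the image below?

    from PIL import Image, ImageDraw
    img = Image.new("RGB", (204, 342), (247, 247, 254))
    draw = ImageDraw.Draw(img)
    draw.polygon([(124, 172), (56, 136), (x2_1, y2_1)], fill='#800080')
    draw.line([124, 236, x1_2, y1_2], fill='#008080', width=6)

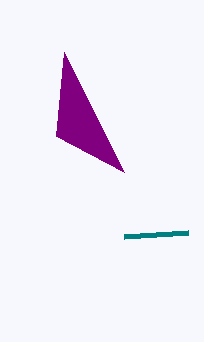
x2_1 = 64; y2_1 = 52; x1_2 = 188; y1_2 = 232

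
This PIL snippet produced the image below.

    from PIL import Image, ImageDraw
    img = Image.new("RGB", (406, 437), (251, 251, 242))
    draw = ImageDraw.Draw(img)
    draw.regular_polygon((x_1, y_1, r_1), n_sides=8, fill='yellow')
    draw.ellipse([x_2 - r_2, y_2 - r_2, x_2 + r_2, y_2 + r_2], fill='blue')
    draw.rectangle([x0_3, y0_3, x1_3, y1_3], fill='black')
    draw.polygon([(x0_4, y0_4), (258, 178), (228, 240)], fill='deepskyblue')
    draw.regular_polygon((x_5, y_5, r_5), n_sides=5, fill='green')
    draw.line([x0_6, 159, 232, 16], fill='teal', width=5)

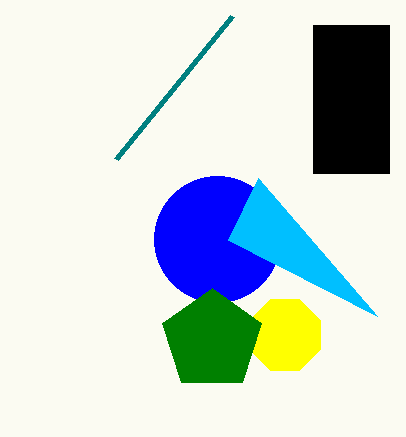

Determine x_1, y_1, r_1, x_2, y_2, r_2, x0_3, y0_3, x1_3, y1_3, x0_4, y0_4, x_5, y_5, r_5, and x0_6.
x_1 = 285; y_1 = 335; r_1 = 38; x_2 = 217; y_2 = 239; r_2 = 63; x0_3 = 313; y0_3 = 25; x1_3 = 389; y1_3 = 173; x0_4 = 377; y0_4 = 316; x_5 = 212; y_5 = 340; r_5 = 52; x0_6 = 116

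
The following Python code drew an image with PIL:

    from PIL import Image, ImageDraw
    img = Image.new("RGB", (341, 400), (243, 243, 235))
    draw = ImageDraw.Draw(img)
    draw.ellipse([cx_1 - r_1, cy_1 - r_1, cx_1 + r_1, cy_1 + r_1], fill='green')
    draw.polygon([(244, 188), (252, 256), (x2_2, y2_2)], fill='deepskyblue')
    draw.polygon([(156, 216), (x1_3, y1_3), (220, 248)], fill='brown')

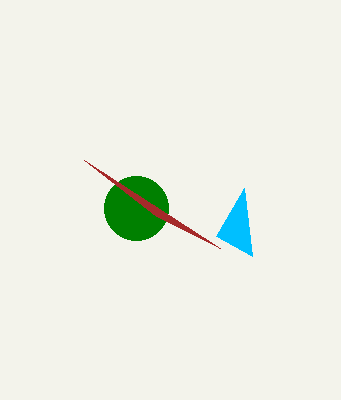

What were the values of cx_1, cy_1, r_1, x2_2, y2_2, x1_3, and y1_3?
cx_1 = 136; cy_1 = 208; r_1 = 32; x2_2 = 216; y2_2 = 236; x1_3 = 84; y1_3 = 160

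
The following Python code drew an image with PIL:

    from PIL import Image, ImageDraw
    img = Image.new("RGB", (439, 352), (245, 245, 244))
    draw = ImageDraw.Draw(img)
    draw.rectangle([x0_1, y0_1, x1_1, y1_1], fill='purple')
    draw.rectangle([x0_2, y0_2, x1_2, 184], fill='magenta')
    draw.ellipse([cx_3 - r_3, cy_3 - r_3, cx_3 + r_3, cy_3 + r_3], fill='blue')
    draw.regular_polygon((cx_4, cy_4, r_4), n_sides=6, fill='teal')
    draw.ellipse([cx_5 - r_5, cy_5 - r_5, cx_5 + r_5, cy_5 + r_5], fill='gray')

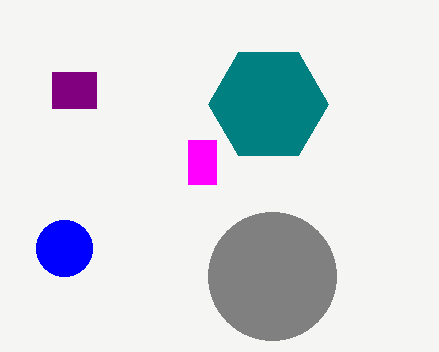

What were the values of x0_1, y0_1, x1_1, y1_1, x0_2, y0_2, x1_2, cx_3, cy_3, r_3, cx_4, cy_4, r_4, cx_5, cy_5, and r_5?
x0_1 = 52; y0_1 = 72; x1_1 = 96; y1_1 = 108; x0_2 = 188; y0_2 = 140; x1_2 = 216; cx_3 = 64; cy_3 = 248; r_3 = 28; cx_4 = 268; cy_4 = 104; r_4 = 60; cx_5 = 272; cy_5 = 276; r_5 = 64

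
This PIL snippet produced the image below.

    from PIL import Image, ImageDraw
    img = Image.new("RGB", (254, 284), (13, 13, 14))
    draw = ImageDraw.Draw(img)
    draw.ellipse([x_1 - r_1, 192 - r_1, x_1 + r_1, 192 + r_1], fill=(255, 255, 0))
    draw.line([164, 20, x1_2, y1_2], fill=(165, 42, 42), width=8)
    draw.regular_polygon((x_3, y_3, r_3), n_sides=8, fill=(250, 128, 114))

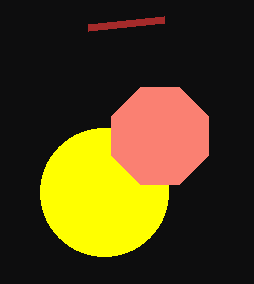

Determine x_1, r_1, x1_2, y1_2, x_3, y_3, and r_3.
x_1 = 104, r_1 = 64, x1_2 = 88, y1_2 = 28, x_3 = 160, y_3 = 136, r_3 = 52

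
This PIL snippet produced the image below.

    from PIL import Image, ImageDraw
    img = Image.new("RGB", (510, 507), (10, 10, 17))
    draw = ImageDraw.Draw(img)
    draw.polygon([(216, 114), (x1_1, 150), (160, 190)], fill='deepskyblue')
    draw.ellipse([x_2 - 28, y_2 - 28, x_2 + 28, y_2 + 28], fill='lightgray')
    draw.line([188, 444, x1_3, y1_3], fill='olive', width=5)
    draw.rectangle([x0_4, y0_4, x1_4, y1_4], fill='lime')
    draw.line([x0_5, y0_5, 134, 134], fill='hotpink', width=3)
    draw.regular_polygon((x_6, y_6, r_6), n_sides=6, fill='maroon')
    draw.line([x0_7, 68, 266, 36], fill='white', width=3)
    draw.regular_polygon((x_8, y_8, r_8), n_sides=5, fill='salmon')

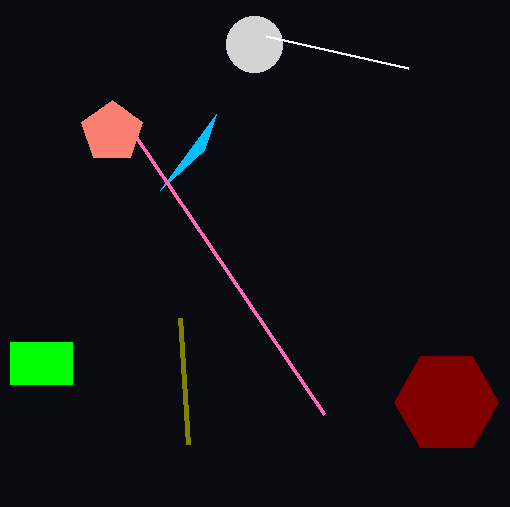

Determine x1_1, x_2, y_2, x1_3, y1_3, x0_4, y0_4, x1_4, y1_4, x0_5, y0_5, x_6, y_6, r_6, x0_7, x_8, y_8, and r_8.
x1_1 = 204, x_2 = 254, y_2 = 44, x1_3 = 180, y1_3 = 318, x0_4 = 10, y0_4 = 342, x1_4 = 72, y1_4 = 384, x0_5 = 324, y0_5 = 414, x_6 = 446, y_6 = 402, r_6 = 52, x0_7 = 408, x_8 = 112, y_8 = 132, r_8 = 32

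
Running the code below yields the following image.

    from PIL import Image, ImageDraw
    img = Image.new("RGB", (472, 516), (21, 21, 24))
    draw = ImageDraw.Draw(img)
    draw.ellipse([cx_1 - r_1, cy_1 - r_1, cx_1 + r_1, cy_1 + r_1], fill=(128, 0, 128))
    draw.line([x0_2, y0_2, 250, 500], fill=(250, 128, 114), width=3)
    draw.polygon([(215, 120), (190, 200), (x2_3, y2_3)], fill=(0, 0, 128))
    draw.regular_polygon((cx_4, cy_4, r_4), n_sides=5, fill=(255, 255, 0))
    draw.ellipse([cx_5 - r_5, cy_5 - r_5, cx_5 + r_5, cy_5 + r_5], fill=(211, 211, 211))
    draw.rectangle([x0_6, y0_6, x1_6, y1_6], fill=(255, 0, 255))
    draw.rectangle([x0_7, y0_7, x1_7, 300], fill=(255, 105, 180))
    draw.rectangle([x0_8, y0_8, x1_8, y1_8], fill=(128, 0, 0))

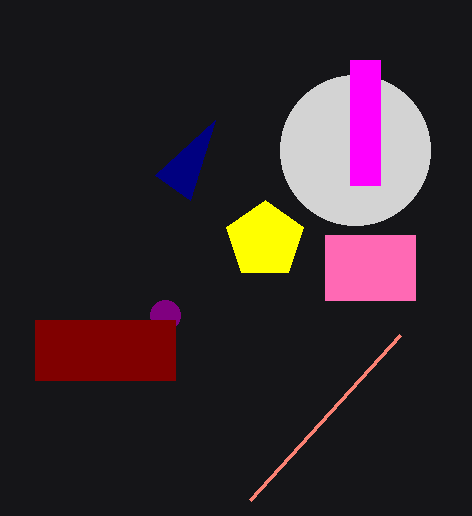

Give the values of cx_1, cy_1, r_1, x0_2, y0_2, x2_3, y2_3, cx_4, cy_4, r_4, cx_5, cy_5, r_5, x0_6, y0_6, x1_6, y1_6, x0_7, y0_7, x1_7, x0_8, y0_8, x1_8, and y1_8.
cx_1 = 165, cy_1 = 315, r_1 = 15, x0_2 = 400, y0_2 = 335, x2_3 = 155, y2_3 = 175, cx_4 = 265, cy_4 = 240, r_4 = 40, cx_5 = 355, cy_5 = 150, r_5 = 75, x0_6 = 350, y0_6 = 60, x1_6 = 380, y1_6 = 185, x0_7 = 325, y0_7 = 235, x1_7 = 415, x0_8 = 35, y0_8 = 320, x1_8 = 175, y1_8 = 380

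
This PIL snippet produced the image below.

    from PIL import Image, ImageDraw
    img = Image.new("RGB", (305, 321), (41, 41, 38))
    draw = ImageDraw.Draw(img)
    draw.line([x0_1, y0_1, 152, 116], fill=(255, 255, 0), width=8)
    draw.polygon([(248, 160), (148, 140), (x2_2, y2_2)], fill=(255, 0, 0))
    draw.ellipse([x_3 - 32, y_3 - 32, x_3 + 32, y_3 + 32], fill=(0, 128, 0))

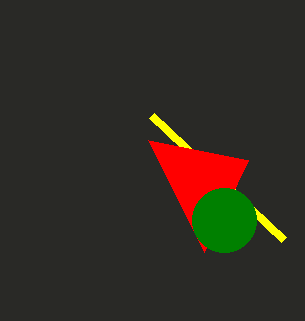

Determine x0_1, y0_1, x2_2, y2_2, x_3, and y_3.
x0_1 = 284; y0_1 = 240; x2_2 = 204; y2_2 = 252; x_3 = 224; y_3 = 220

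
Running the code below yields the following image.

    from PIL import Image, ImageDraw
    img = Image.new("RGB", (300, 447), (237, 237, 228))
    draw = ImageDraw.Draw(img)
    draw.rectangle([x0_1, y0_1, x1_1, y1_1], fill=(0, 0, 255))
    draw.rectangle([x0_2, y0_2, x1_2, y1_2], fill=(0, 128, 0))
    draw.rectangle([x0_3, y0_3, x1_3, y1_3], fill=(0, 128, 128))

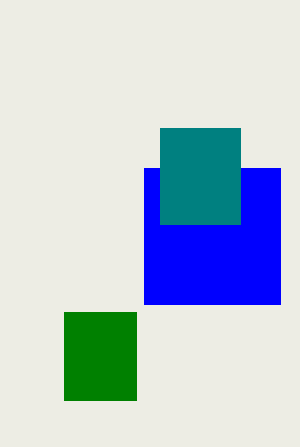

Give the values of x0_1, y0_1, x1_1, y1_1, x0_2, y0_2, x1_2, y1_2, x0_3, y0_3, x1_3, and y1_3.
x0_1 = 144, y0_1 = 168, x1_1 = 280, y1_1 = 304, x0_2 = 64, y0_2 = 312, x1_2 = 136, y1_2 = 400, x0_3 = 160, y0_3 = 128, x1_3 = 240, y1_3 = 224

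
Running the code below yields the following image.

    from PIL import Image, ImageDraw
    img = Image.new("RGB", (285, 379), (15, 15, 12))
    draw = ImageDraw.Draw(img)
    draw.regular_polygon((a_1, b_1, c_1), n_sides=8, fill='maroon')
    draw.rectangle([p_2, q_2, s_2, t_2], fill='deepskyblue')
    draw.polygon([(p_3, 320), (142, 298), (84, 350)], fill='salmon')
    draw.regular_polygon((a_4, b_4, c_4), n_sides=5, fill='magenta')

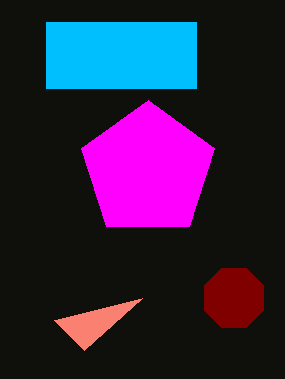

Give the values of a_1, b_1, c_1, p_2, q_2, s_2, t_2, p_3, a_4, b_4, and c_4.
a_1 = 234, b_1 = 298, c_1 = 32, p_2 = 46, q_2 = 22, s_2 = 196, t_2 = 88, p_3 = 54, a_4 = 148, b_4 = 170, c_4 = 70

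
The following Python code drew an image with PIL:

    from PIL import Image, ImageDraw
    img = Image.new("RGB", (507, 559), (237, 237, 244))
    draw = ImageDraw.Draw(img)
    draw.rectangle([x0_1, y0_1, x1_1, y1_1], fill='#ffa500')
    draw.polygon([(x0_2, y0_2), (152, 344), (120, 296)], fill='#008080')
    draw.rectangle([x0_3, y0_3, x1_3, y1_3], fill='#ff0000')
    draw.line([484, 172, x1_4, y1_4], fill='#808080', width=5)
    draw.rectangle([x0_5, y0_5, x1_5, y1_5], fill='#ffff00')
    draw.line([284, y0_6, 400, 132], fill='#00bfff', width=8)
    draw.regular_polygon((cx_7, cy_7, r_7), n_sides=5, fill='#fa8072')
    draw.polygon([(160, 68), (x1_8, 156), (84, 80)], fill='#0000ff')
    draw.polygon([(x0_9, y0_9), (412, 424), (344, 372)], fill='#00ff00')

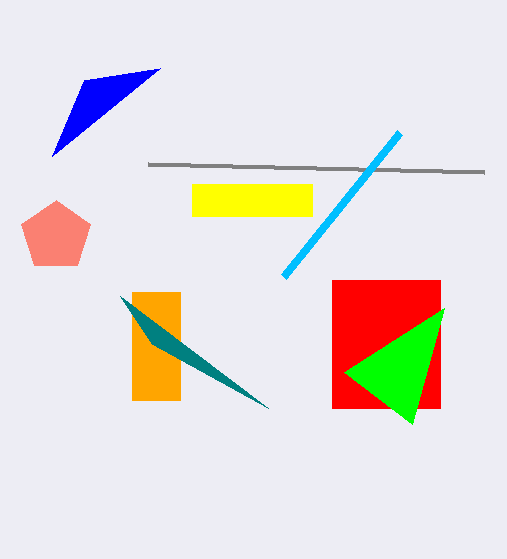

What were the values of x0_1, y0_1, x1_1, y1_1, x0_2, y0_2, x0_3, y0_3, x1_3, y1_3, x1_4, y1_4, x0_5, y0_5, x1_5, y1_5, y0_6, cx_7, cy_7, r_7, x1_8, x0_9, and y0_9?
x0_1 = 132, y0_1 = 292, x1_1 = 180, y1_1 = 400, x0_2 = 268, y0_2 = 408, x0_3 = 332, y0_3 = 280, x1_3 = 440, y1_3 = 408, x1_4 = 148, y1_4 = 164, x0_5 = 192, y0_5 = 184, x1_5 = 312, y1_5 = 216, y0_6 = 276, cx_7 = 56, cy_7 = 236, r_7 = 36, x1_8 = 52, x0_9 = 444, y0_9 = 308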